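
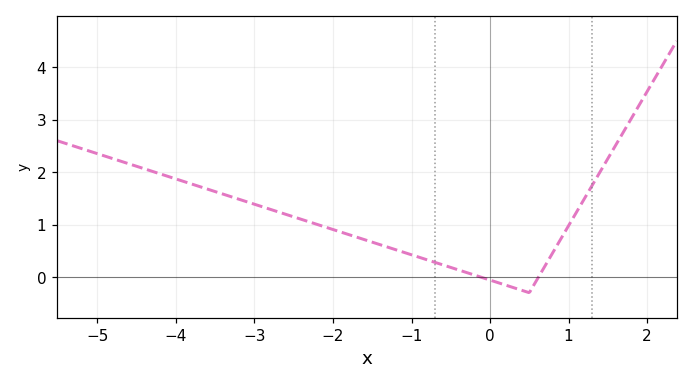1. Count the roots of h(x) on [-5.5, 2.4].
2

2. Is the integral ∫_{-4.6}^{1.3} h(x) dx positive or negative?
positive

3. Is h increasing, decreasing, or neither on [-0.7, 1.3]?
neither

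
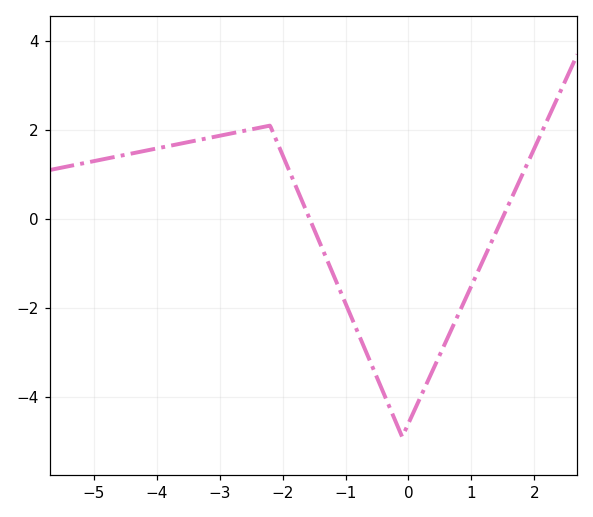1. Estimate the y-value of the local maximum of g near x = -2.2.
2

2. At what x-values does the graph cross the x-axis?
-1.6, 1.4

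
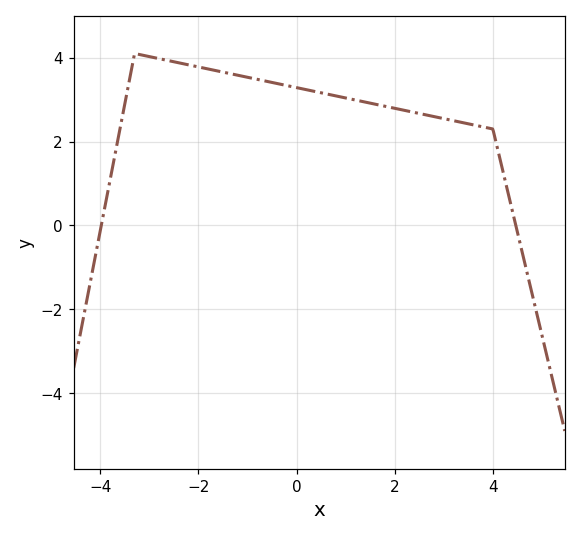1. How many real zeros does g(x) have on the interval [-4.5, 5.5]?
2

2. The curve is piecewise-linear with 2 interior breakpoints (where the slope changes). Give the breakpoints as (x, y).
(-3.3, 4.1); (4, 2.3)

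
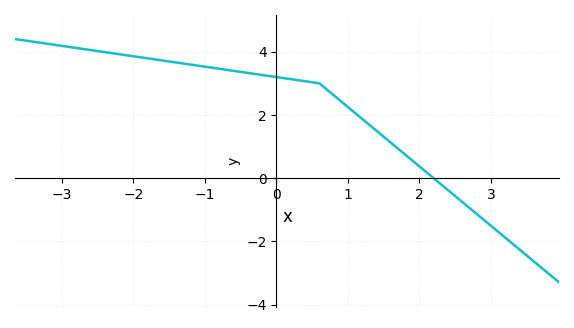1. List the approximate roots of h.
2.2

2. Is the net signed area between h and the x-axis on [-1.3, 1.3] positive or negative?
positive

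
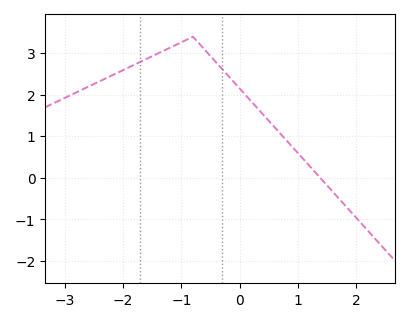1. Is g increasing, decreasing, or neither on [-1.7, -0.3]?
neither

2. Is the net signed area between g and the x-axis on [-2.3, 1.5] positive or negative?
positive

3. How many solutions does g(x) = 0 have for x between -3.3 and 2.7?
1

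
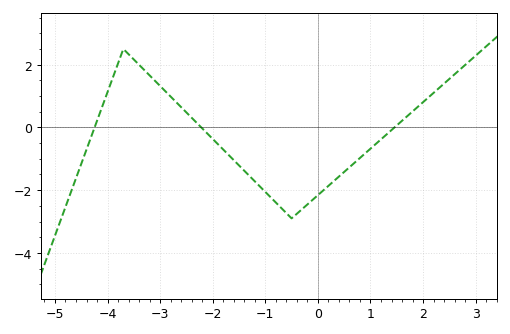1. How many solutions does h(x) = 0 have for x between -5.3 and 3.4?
3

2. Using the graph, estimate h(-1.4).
-1.38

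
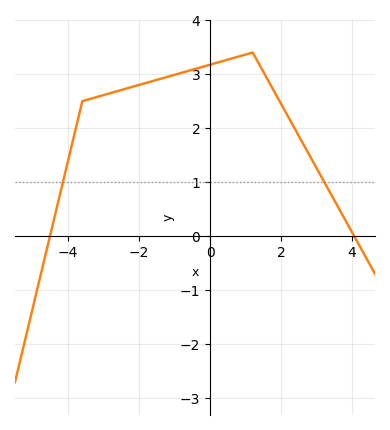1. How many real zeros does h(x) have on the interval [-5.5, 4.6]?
2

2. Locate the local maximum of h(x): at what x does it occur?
1.2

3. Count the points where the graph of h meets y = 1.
2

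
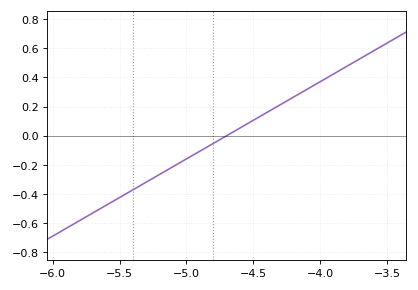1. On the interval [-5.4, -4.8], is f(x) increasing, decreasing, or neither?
increasing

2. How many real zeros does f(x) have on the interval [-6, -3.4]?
1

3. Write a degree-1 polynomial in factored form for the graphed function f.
y = 0.53(x + 4.7)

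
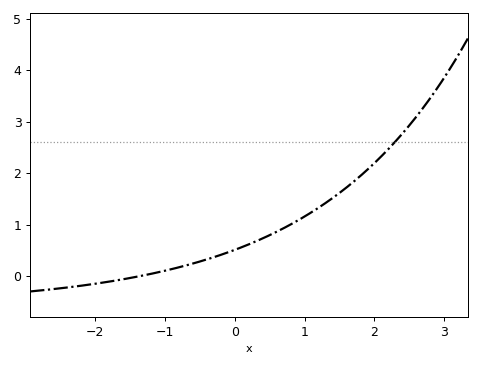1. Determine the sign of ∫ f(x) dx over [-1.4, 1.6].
positive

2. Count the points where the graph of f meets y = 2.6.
1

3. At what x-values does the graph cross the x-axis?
-1.4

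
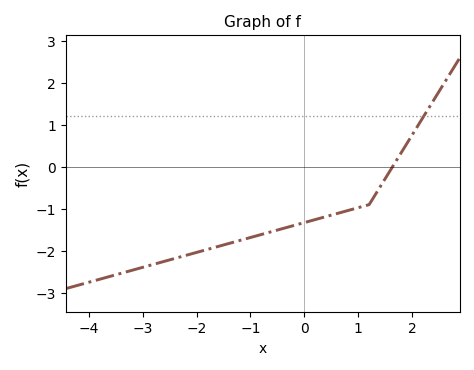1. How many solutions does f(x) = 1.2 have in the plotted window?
1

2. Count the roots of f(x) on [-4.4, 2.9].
1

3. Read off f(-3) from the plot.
-2.39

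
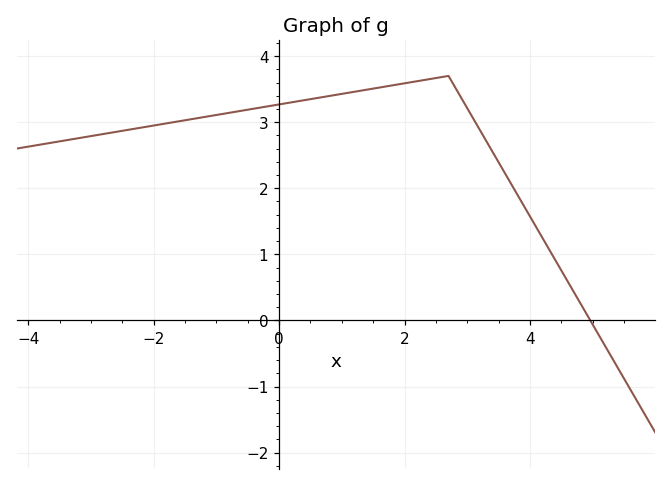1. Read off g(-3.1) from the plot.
2.77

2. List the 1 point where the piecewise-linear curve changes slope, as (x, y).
(2.7, 3.7)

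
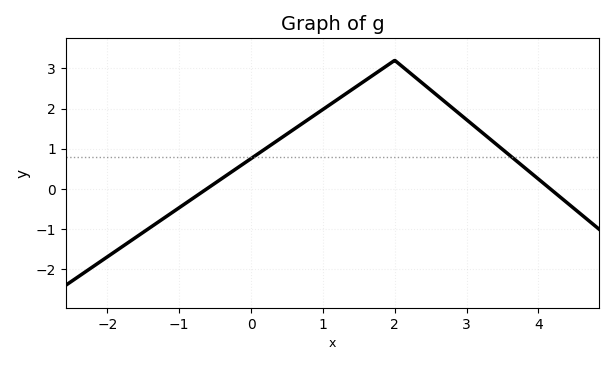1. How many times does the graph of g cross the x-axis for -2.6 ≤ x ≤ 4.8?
2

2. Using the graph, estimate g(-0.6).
0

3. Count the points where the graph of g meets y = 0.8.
2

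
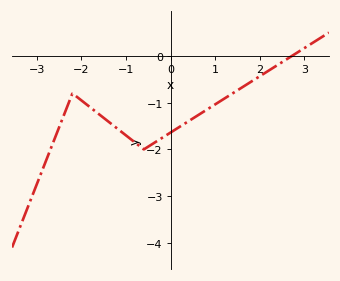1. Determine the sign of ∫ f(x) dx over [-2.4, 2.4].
negative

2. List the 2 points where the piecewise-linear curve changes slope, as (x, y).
(-2.2, -0.8); (-0.6, -2)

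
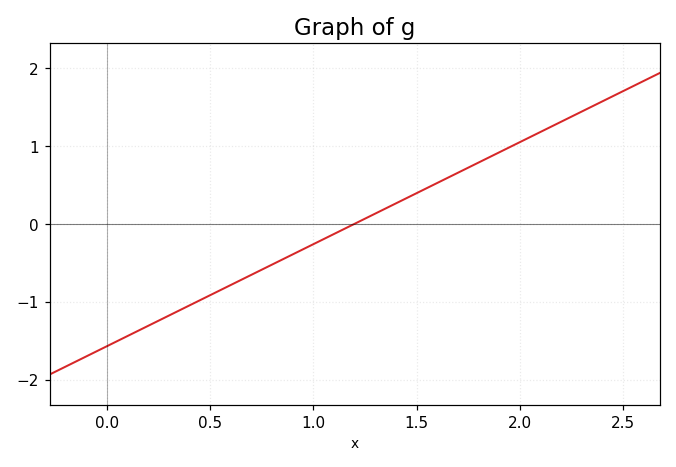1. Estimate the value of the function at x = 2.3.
1.44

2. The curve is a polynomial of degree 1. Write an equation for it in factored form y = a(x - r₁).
y = 1.31(x - 1.2)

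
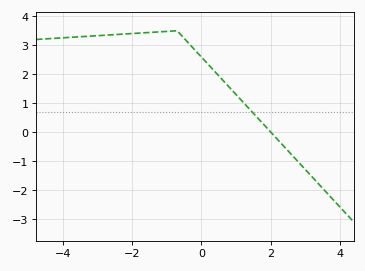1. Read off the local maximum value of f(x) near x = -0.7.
3.5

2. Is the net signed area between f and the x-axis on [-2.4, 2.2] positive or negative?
positive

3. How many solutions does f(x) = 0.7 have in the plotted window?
1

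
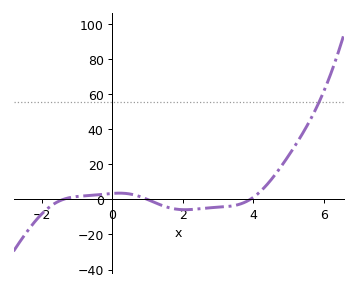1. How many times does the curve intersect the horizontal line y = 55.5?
1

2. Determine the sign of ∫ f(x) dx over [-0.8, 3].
negative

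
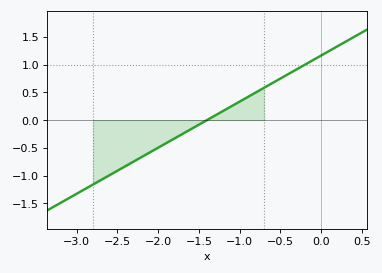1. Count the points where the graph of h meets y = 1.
1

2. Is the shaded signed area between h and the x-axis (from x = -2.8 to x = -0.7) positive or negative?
negative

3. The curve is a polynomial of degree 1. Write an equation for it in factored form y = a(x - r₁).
y = 0.83(x + 1.4)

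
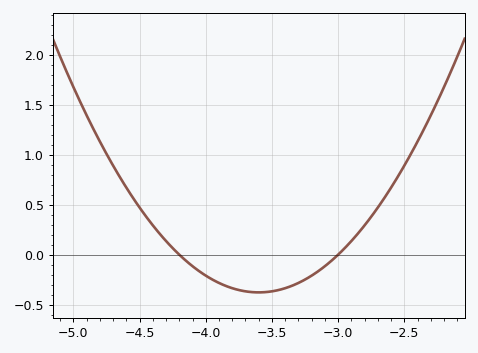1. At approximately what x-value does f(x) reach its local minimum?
-3.6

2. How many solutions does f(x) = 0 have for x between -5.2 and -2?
2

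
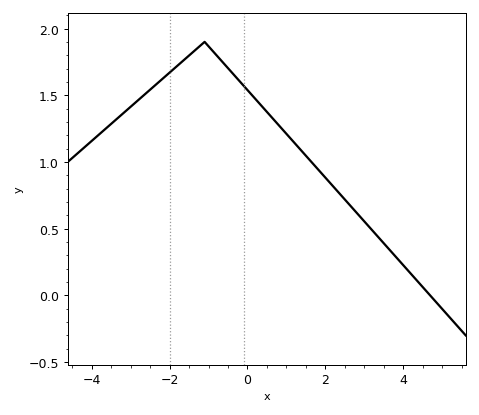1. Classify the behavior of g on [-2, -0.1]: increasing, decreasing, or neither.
neither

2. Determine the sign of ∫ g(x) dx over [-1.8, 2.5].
positive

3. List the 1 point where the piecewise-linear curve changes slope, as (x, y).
(-1.1, 1.9)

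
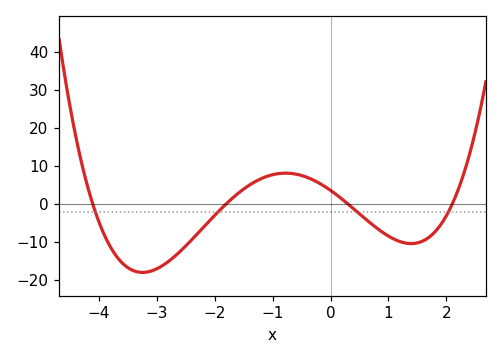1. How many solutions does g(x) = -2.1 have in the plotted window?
4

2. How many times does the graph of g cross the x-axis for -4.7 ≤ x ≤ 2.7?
4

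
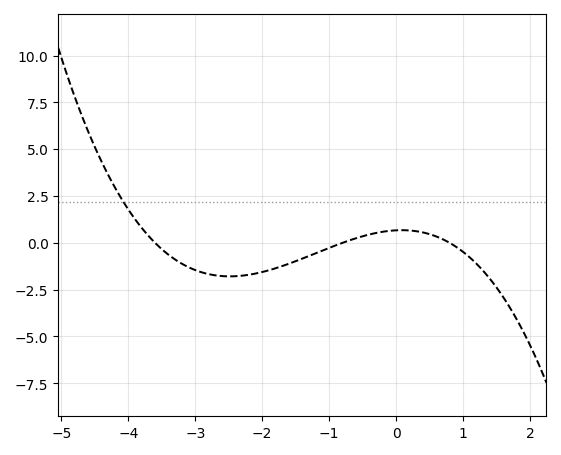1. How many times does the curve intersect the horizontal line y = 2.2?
1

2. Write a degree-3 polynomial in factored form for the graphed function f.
y = -0.29(x + 3.6)(x + 0.8)(x - 0.8)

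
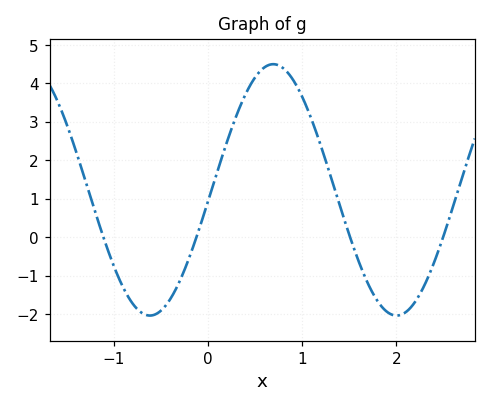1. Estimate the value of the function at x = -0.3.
-1.14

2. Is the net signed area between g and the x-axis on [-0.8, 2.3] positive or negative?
positive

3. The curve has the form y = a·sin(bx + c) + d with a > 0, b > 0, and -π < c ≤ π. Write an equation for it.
y = 3.27sin(2.4x - 0.09) + 1.23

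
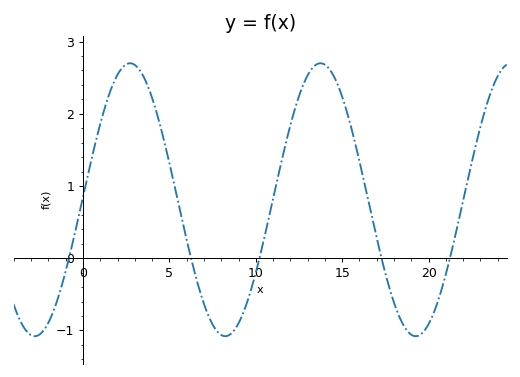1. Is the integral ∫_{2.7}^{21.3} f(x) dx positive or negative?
positive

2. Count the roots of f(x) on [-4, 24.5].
5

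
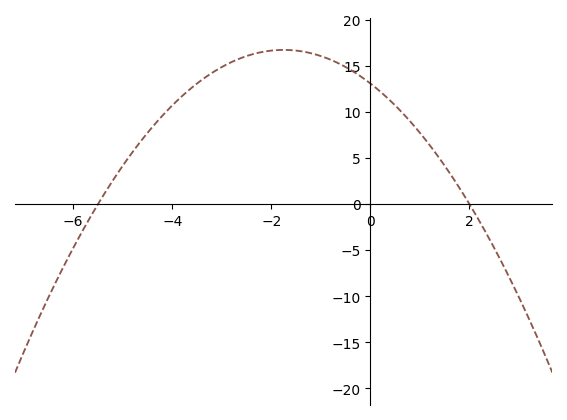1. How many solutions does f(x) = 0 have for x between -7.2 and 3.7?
2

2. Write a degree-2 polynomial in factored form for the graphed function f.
y = -1.19(x + 5.5)(x - 2)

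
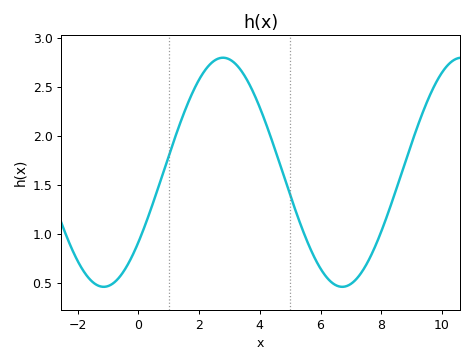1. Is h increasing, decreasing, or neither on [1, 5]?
neither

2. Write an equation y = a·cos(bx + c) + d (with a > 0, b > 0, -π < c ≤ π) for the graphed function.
y = 1.17cos(0.8x - 2.23) + 1.63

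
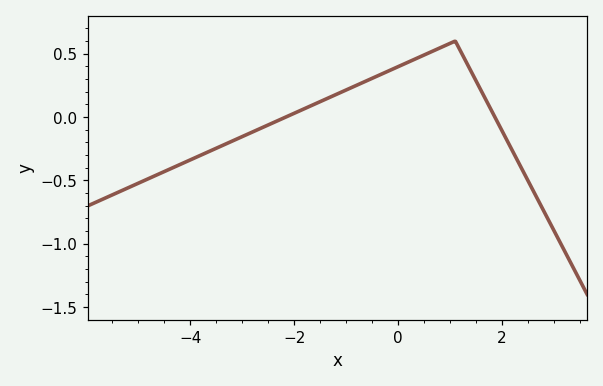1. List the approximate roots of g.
-2.16, 1.86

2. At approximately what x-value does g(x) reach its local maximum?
1.1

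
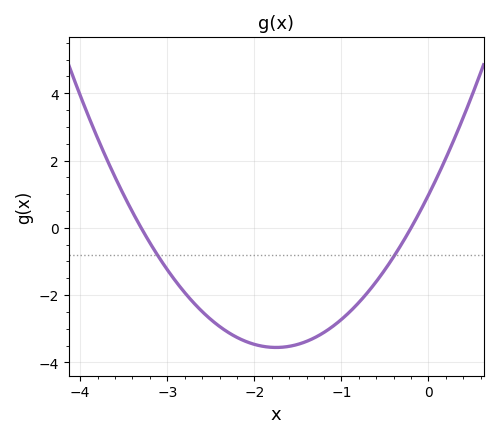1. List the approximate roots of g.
-3.3, -0.2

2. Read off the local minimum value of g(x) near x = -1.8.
-3.56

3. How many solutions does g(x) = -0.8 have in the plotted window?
2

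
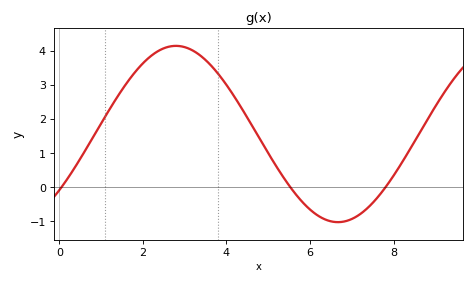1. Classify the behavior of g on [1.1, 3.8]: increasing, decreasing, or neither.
neither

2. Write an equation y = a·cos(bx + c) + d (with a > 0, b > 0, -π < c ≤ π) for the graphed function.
y = 2.58cos(0.81x - 2.3) + 1.56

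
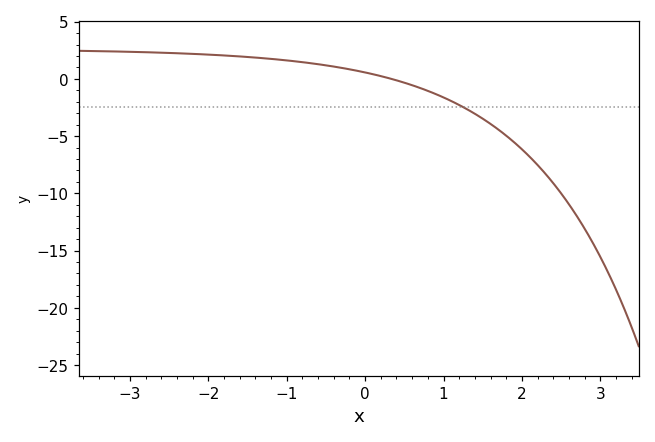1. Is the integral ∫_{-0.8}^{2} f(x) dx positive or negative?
negative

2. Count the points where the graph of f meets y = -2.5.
1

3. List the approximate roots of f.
0.3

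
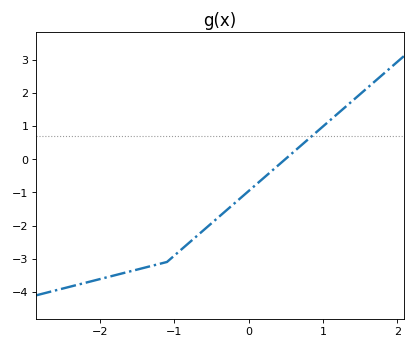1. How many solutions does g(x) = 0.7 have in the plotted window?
1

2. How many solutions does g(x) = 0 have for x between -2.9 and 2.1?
1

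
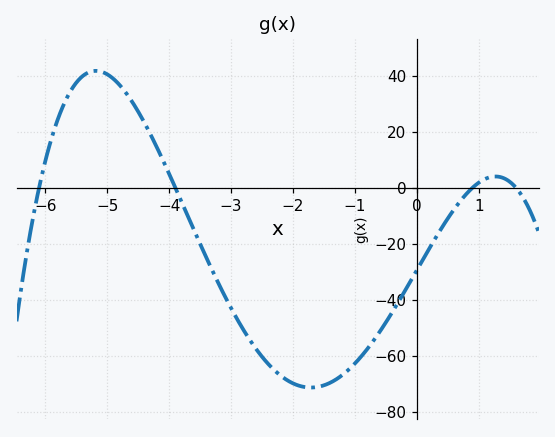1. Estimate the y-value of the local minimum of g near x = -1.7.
-72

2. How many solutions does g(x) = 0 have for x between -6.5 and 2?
4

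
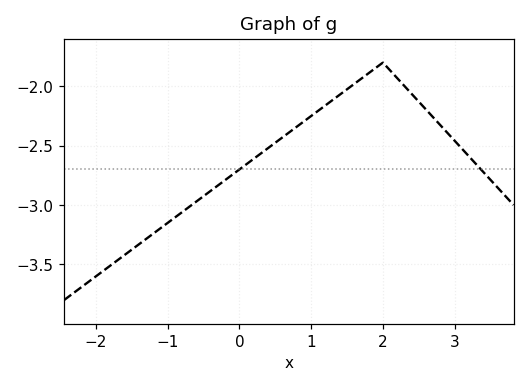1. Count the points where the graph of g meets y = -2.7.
2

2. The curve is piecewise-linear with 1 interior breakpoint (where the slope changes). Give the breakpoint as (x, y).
(2, -1.8)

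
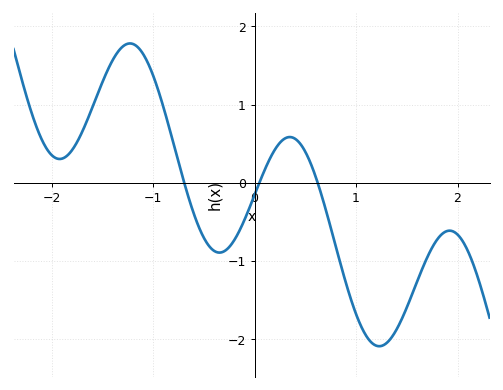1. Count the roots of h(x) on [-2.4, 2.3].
3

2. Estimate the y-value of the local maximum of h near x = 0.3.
0.6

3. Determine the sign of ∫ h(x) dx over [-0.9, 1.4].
negative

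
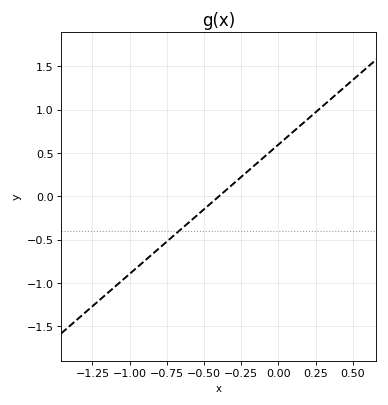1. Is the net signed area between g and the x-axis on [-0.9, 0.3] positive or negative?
positive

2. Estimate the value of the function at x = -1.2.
-1.2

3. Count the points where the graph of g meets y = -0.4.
1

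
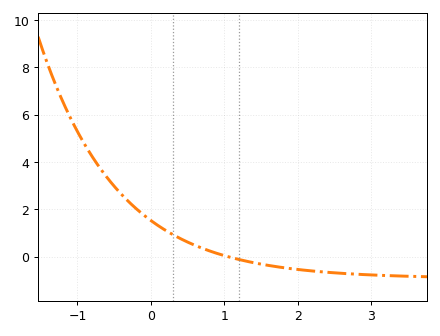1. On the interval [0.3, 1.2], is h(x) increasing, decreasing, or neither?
decreasing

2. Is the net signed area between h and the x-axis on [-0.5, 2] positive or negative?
positive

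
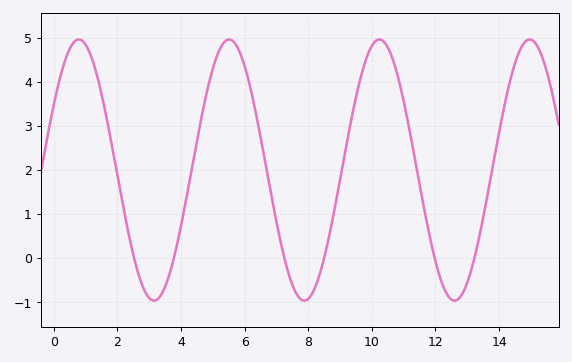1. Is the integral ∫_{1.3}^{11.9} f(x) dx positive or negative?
positive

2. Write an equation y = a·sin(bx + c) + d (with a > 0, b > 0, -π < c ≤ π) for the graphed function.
y = 2.96sin(1.3x + 0.52) + 2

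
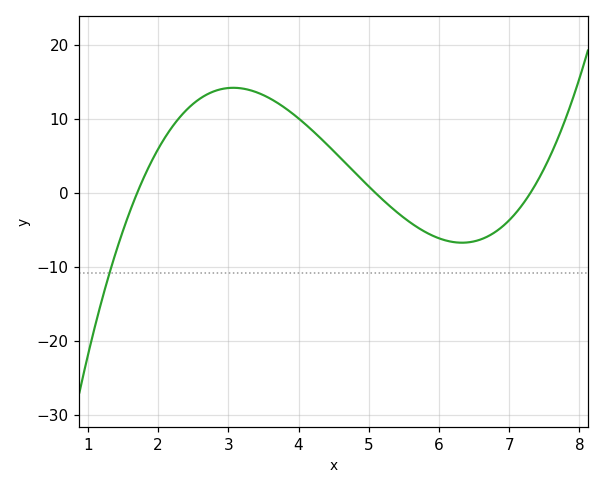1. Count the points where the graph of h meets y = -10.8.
1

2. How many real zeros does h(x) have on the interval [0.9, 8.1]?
3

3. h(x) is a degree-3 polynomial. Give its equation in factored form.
y = 1.21(x - 1.7)(x - 5.1)(x - 7.3)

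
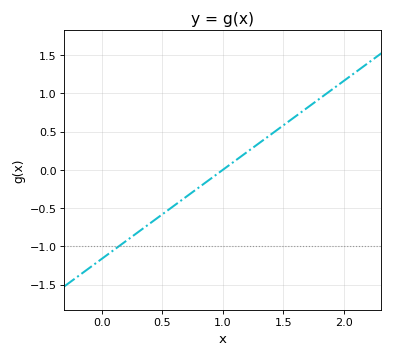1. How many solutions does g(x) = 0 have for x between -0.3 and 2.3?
1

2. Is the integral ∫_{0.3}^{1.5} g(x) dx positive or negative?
negative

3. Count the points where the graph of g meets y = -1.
1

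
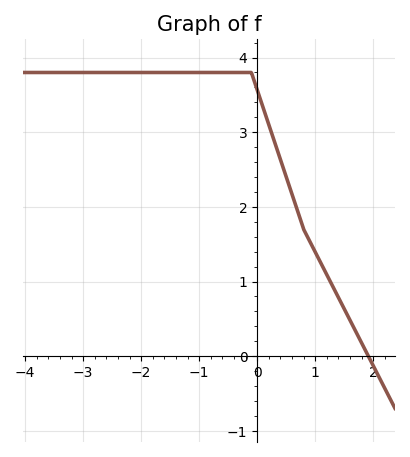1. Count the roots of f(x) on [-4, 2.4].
1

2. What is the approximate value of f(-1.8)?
3.8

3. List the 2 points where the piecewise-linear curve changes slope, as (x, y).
(-0.1, 3.8); (0.8, 1.7)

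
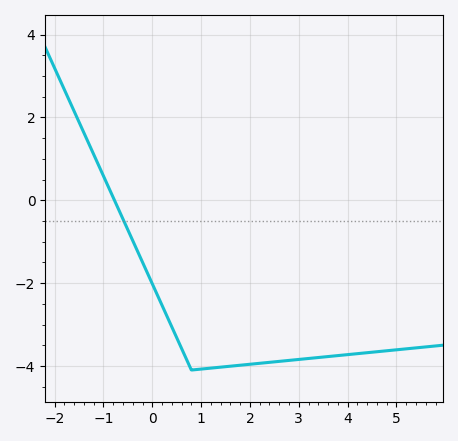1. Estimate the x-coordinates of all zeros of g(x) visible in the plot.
-0.774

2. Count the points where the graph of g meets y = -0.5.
1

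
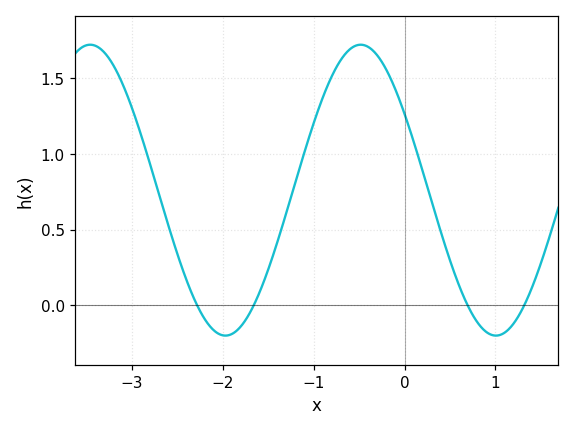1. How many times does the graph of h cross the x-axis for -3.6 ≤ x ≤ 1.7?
4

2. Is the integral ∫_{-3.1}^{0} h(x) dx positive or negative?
positive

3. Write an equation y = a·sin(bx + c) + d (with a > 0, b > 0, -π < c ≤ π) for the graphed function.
y = 0.96sin(2.11x + 2.59) + 0.76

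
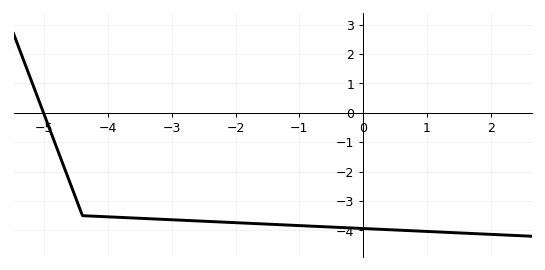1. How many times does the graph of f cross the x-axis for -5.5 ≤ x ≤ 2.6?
1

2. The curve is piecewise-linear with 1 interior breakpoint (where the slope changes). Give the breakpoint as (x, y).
(-4.4, -3.5)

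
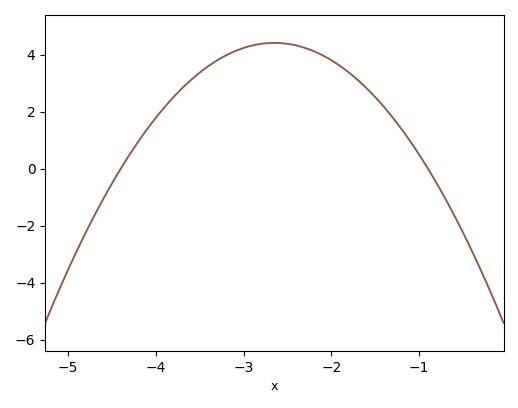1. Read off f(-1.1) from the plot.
1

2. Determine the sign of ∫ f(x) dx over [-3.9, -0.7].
positive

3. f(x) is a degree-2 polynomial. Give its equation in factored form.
y = -1.44(x + 4.4)(x + 0.9)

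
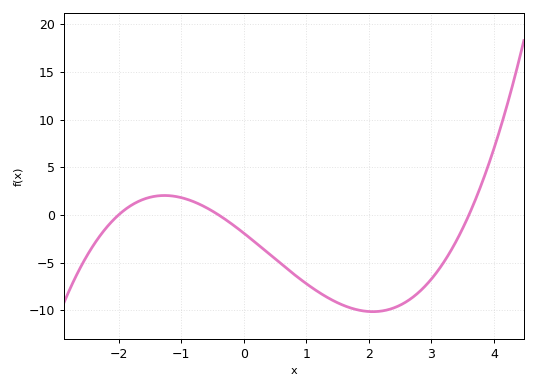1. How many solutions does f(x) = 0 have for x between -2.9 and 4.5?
3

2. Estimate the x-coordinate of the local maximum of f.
-1.3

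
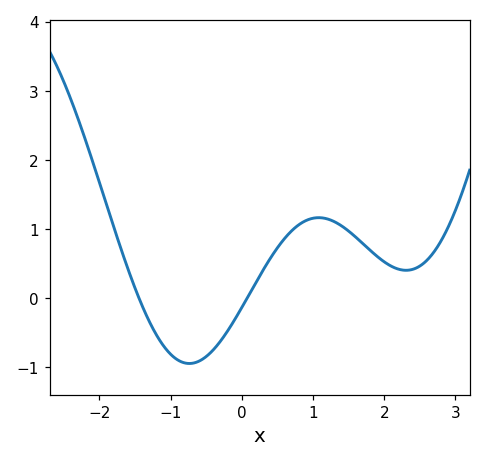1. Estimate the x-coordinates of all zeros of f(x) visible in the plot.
-1.4, 0.1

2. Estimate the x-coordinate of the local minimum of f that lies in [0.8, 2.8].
2.3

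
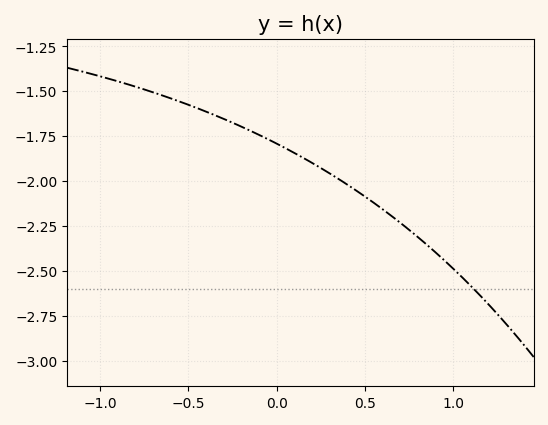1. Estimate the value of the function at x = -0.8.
-1.48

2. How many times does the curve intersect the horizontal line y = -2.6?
1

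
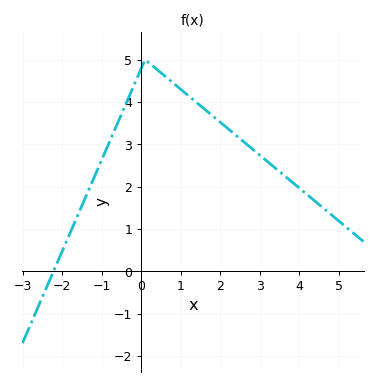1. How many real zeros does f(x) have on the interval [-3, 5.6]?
1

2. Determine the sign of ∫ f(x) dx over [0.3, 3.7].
positive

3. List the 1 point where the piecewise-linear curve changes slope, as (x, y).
(0.1, 5)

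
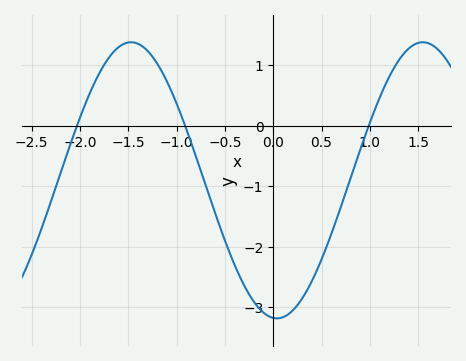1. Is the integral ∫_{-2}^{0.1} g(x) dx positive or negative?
negative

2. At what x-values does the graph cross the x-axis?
-2, -0.9, 1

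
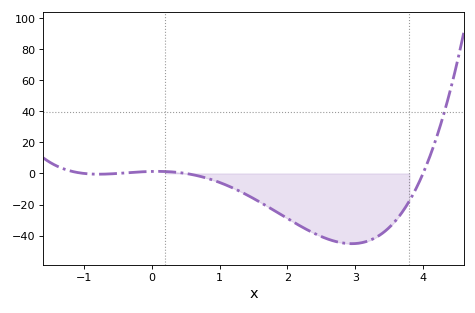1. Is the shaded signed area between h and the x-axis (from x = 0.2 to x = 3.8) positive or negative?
negative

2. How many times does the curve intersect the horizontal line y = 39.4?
1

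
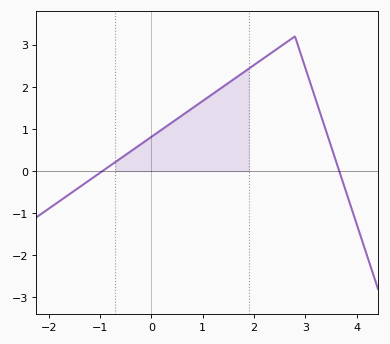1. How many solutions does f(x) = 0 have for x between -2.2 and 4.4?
2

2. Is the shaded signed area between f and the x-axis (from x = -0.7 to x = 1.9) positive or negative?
positive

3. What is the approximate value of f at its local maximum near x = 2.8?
3.2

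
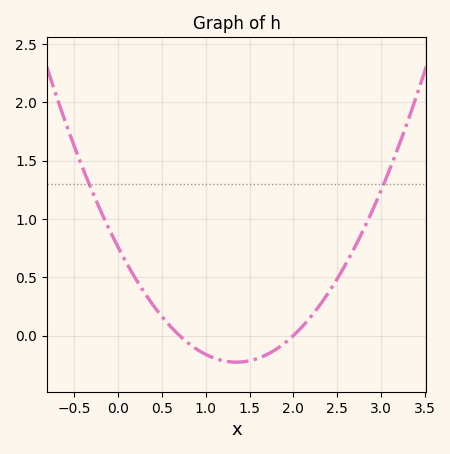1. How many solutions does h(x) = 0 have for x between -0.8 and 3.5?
2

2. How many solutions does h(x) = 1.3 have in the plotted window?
2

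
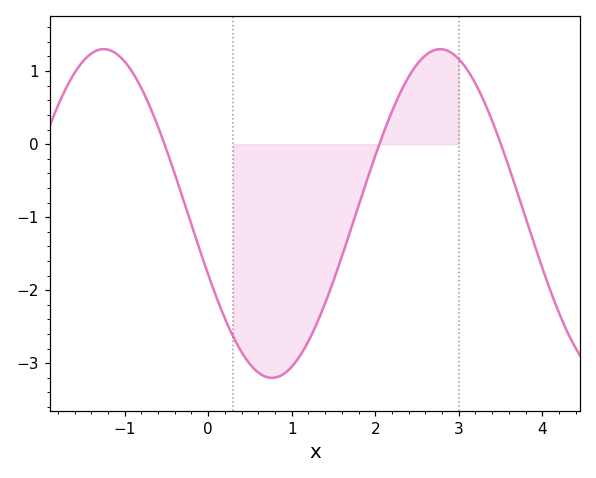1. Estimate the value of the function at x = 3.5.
0.013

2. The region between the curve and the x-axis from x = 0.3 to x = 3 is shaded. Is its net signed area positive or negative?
negative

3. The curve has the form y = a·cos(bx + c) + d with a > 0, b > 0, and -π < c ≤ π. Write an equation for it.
y = 2.25cos(1.56x + 1.95) - 0.95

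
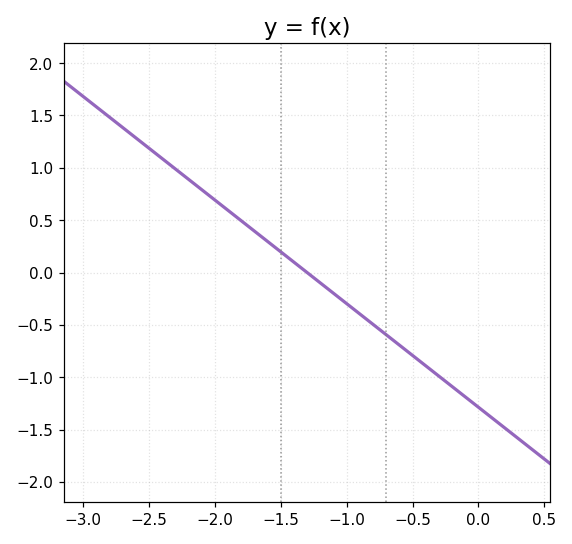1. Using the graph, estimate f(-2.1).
0.792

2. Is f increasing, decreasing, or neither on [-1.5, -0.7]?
decreasing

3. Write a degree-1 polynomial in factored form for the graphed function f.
y = -0.99(x + 1.3)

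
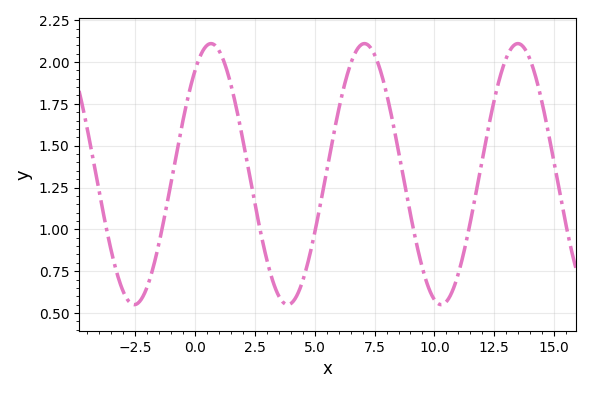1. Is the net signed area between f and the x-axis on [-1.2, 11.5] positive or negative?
positive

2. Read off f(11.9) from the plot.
1.34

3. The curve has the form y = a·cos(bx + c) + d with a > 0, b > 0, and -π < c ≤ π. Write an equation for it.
y = 0.78cos(0.98x - 0.652) + 1.33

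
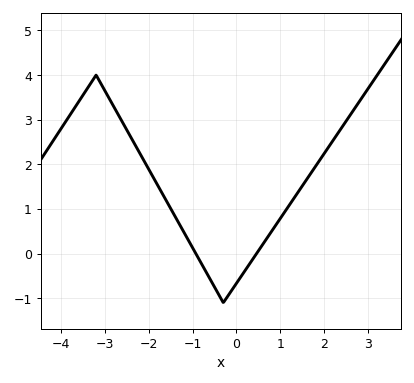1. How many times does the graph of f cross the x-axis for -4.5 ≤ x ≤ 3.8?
2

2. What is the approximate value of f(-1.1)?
0.307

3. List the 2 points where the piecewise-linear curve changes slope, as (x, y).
(-3.2, 4); (-0.3, -1.1)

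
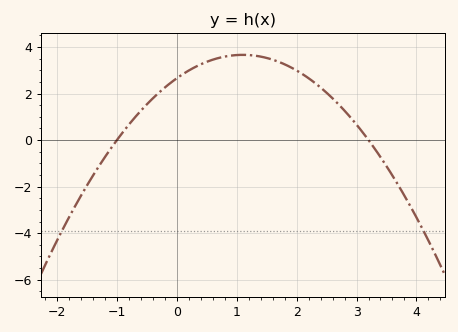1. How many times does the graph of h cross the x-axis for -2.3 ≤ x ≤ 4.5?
2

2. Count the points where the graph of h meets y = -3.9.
2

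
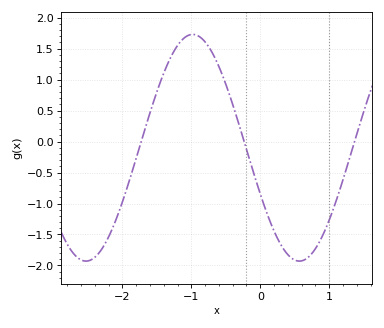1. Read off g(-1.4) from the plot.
1.11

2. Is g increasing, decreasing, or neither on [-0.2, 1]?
neither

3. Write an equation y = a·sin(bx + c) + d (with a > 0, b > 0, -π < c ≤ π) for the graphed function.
y = 1.83sin(2.03x - 2.72) - 0.1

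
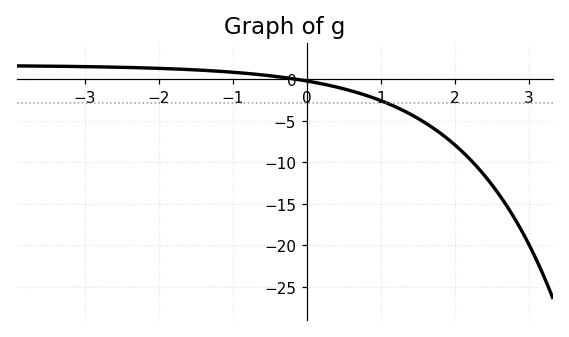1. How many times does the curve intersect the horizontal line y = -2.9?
1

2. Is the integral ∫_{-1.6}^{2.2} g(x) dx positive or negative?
negative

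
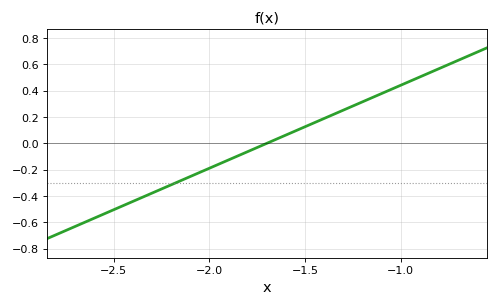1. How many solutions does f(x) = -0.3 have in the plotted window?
1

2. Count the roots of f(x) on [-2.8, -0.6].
1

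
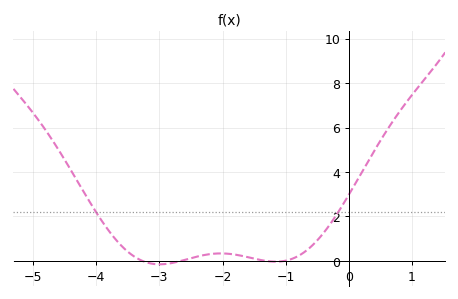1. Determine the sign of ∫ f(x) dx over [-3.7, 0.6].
positive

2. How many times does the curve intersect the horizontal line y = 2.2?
2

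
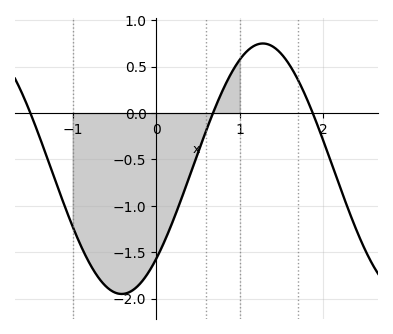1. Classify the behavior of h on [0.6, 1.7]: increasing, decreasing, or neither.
neither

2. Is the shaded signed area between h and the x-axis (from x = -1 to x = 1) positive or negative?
negative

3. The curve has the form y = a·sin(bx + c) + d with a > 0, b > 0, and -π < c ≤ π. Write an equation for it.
y = 1.35sin(1.9x - 0.8) - 0.6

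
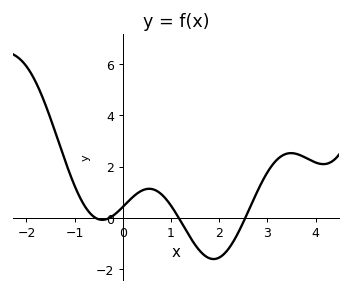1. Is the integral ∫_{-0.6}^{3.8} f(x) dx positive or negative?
positive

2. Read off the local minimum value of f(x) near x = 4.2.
2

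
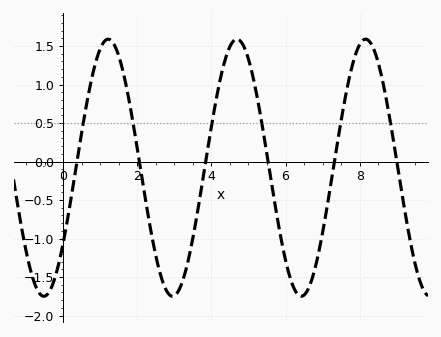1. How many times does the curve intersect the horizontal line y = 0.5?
6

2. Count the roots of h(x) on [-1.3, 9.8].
6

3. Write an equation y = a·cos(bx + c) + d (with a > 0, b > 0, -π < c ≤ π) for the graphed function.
y = 1.67cos(1.81x - 2.2) - 0.08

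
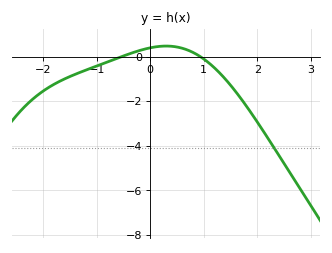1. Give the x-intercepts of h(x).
-0.534, 0.935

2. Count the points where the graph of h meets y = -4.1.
1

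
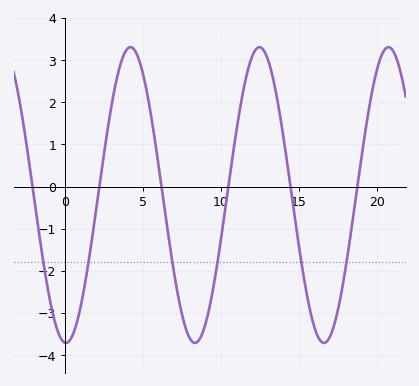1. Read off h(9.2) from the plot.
-2.98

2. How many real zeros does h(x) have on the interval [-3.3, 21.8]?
6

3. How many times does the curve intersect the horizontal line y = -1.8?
6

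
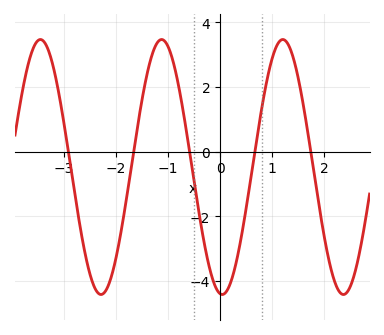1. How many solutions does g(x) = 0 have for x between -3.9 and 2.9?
5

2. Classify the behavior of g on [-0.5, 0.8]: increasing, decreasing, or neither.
neither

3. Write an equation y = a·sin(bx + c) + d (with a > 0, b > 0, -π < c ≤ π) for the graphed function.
y = 3.95sin(2.7x - 1.7) - 0.48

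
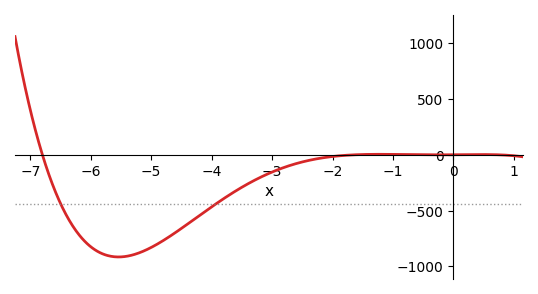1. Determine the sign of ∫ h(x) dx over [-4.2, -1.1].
negative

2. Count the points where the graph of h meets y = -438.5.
2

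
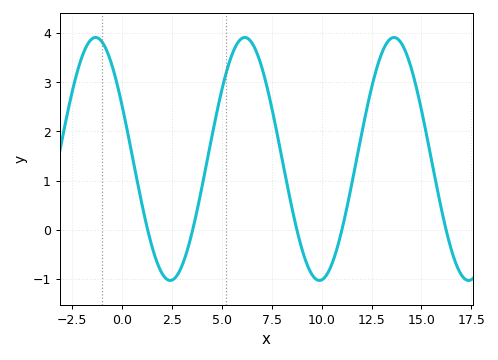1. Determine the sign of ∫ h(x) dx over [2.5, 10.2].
positive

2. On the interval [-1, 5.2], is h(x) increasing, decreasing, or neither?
neither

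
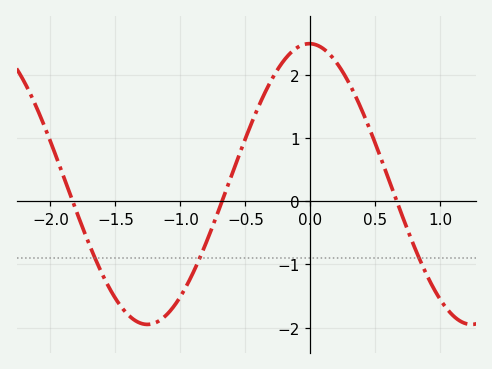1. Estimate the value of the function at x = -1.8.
-0.165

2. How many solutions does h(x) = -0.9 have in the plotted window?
3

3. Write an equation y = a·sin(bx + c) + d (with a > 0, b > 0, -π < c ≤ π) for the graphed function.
y = 2.22sin(2.52x + 1.59) + 0.27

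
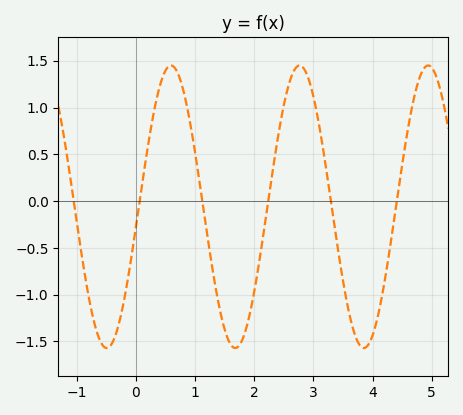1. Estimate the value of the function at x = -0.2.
-1.05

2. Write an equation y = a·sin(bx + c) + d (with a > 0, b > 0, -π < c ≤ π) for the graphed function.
y = 1.51sin(2.89x - 0.14) - 0.06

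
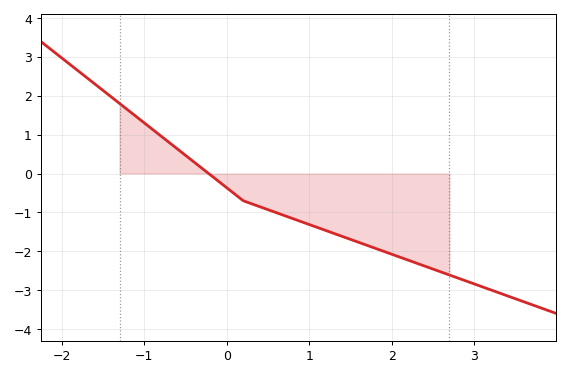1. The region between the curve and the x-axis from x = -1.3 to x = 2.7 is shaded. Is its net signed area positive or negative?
negative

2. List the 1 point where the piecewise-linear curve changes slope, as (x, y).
(0.2, -0.7)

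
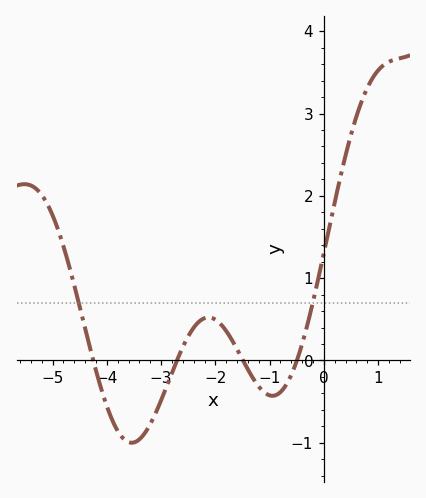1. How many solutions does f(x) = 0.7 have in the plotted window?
2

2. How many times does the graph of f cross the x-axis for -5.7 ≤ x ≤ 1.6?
4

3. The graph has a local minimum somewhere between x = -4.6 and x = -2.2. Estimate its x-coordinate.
-3.54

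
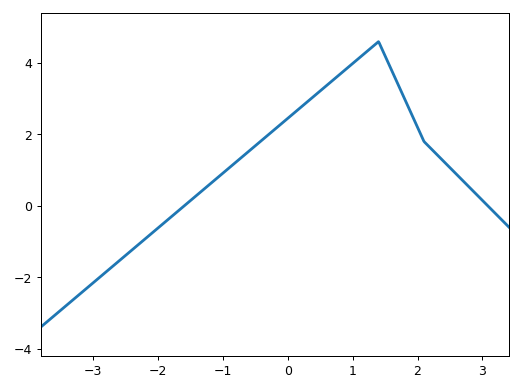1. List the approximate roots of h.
-1.6, 3.08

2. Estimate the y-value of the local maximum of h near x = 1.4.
4.6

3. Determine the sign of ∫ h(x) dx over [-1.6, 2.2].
positive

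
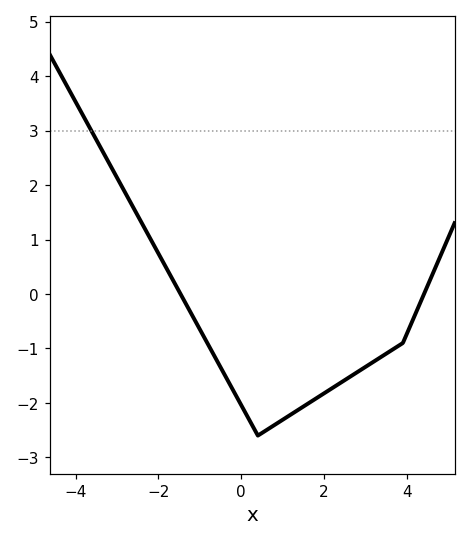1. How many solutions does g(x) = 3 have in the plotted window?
1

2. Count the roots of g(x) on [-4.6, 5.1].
2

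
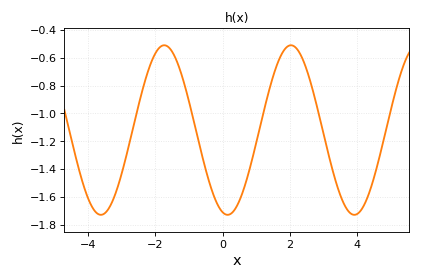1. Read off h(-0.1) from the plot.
-1.68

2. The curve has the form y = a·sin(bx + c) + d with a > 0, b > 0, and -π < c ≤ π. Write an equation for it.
y = 0.61sin(1.7x - 1.8) - 1.12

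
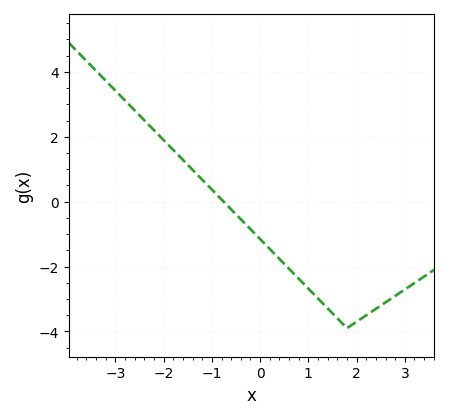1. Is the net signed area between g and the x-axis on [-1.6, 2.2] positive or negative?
negative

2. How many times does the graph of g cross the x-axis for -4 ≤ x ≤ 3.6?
1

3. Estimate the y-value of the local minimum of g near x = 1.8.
-3.8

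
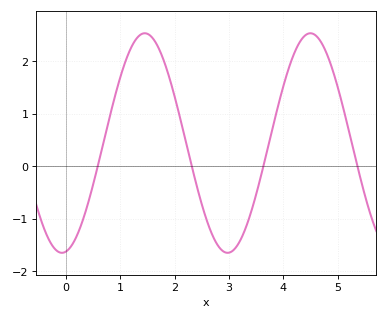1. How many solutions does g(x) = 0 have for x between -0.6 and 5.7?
4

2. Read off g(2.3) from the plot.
0.1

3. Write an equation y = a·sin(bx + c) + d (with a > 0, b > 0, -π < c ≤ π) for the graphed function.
y = 2.09sin(2.1x - 1.4) + 0.44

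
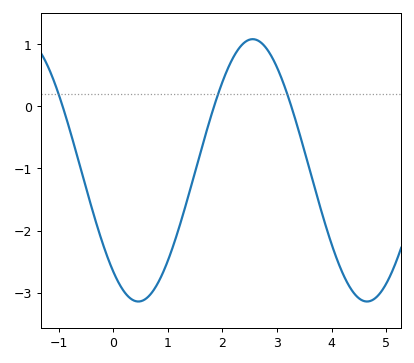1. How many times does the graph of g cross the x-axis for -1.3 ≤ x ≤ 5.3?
3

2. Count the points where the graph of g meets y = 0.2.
3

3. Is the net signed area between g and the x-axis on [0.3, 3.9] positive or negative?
negative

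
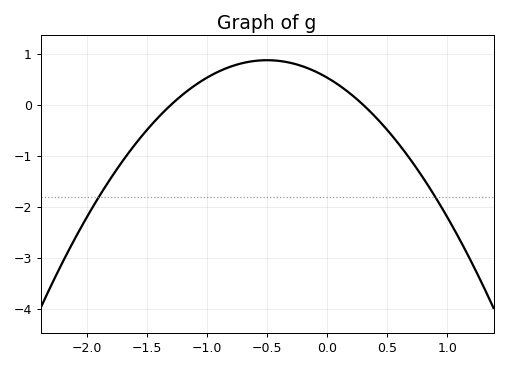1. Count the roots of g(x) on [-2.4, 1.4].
2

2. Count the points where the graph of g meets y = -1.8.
2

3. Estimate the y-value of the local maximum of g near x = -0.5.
0.9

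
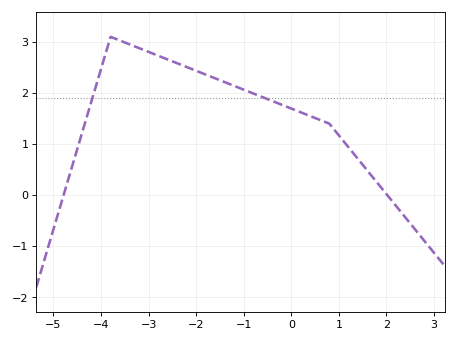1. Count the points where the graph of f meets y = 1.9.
2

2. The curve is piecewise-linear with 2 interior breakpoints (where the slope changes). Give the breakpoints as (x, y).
(-3.8, 3.1); (0.8, 1.4)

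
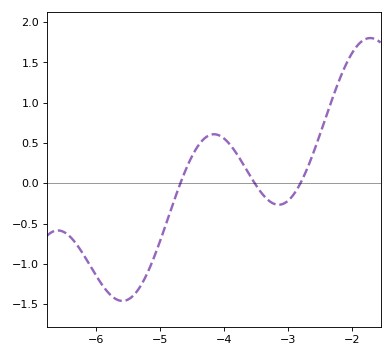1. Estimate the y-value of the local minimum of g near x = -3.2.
-0.267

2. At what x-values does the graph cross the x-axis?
-4.68, -3.52, -2.81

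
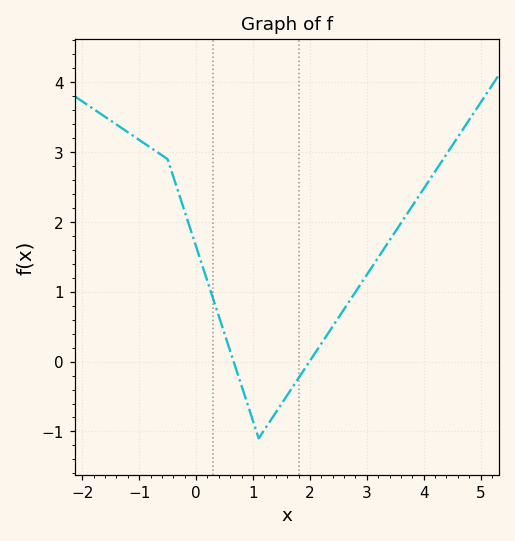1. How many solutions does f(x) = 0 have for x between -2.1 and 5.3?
2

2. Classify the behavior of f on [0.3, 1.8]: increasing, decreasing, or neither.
neither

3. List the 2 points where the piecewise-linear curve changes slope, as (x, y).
(-0.5, 2.9); (1.1, -1.1)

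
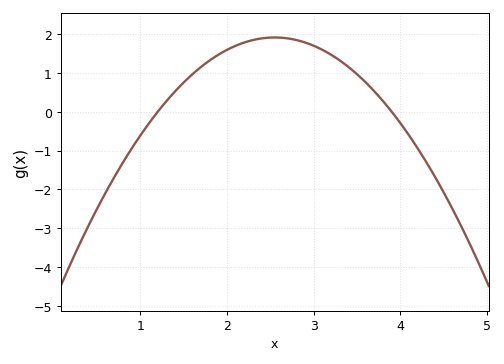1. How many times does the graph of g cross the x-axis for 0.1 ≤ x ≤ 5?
2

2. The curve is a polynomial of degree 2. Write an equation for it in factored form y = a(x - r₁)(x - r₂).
y = -1.05(x - 1.2)(x - 3.9)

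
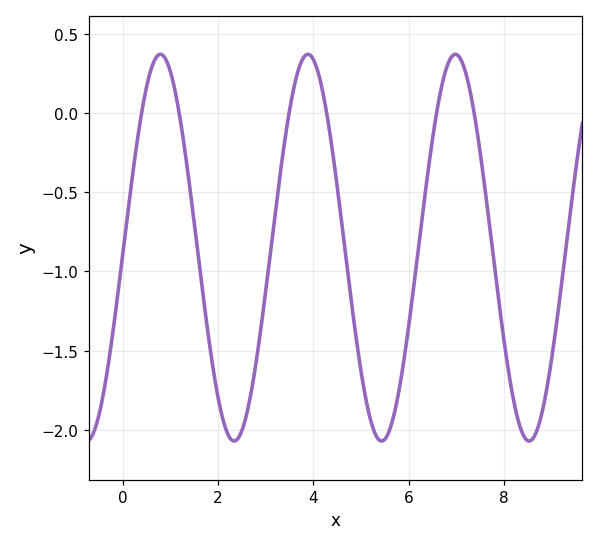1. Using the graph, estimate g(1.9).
-1.6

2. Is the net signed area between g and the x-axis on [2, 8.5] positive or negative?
negative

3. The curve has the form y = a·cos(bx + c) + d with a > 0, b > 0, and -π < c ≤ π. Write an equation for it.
y = 1.22cos(2x - 1.6) - 0.85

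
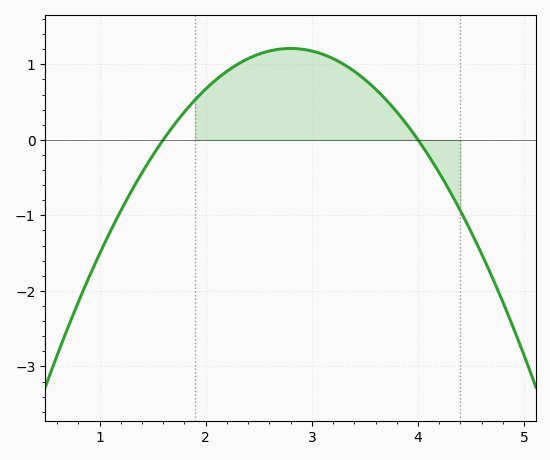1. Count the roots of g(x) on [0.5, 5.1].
2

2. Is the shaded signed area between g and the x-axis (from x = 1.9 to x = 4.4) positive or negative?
positive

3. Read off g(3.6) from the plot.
0.672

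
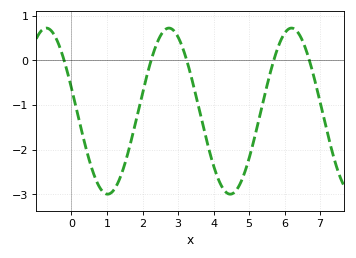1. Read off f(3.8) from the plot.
-1.8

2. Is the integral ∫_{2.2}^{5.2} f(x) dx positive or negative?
negative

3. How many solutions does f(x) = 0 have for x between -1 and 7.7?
5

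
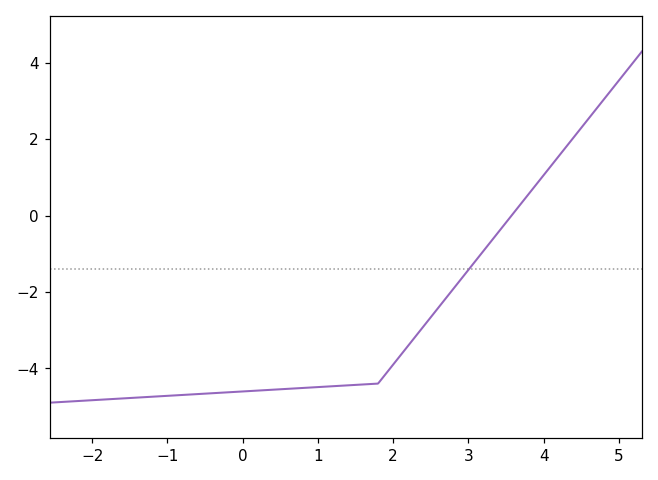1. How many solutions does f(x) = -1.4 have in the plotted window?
1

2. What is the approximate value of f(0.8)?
-4.6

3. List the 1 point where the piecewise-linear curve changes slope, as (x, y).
(1.8, -4.4)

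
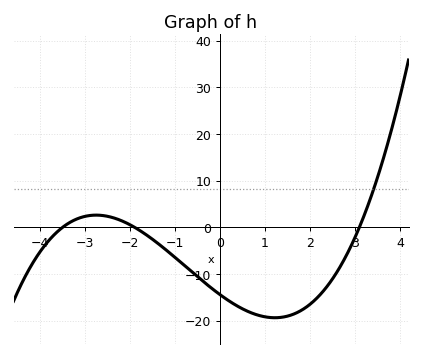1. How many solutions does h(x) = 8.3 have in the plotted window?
1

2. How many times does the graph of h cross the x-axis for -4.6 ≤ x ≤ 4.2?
3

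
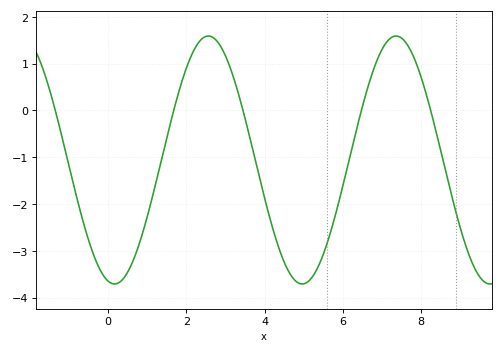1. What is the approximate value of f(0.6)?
-3.28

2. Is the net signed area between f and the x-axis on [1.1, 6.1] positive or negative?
negative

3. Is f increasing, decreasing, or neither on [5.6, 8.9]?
neither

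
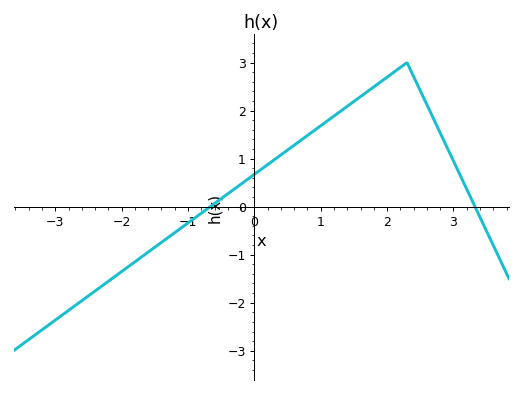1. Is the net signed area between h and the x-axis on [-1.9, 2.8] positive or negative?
positive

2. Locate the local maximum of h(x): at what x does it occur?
2.3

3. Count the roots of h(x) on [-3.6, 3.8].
2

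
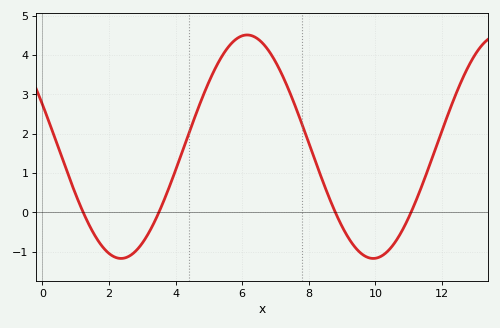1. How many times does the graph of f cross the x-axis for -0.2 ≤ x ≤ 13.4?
4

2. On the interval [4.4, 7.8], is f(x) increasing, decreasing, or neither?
neither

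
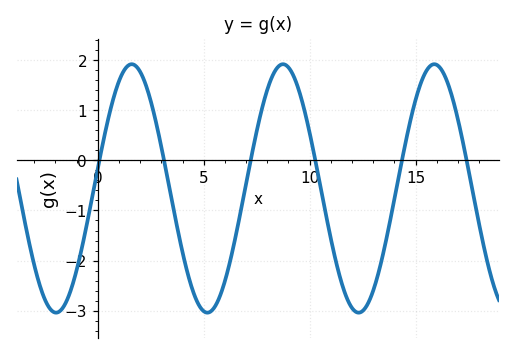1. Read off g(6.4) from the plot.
-1.7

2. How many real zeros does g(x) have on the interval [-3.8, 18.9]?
6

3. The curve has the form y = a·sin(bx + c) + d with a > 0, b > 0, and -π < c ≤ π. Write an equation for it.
y = 2.48sin(0.88x + 0.16) - 0.56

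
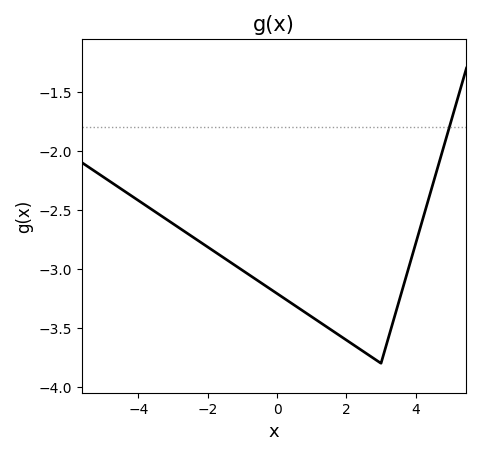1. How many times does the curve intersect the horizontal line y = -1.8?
1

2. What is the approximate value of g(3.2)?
-3.6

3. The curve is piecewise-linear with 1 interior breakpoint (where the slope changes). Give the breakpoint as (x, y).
(3, -3.8)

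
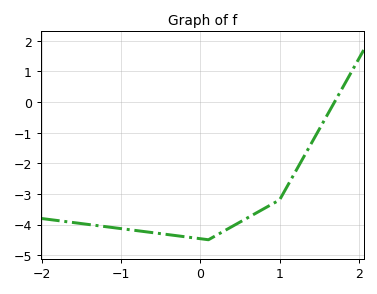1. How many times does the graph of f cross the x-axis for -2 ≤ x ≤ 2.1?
1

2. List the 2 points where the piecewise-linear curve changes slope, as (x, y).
(0.1, -4.5); (1, -3.2)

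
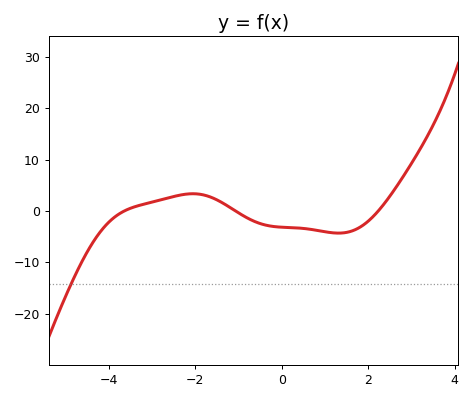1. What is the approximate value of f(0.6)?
-3.5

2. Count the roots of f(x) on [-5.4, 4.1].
3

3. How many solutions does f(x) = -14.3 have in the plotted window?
1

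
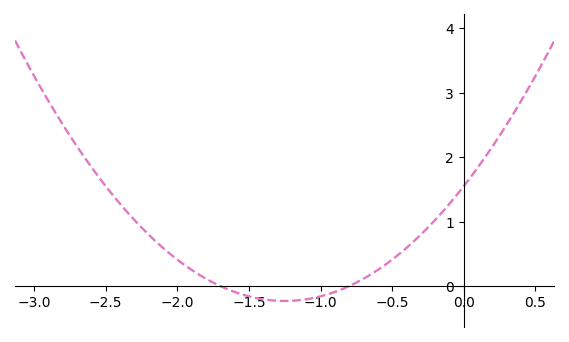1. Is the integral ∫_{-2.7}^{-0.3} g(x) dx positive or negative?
positive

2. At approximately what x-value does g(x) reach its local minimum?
-1.2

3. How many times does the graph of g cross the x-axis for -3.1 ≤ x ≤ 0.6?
2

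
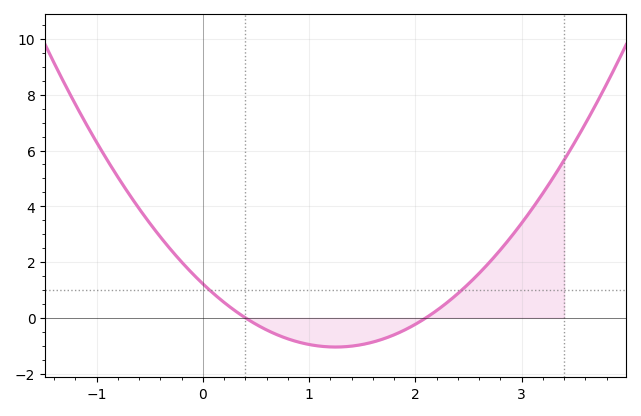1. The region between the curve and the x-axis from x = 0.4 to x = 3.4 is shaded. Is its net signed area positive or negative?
positive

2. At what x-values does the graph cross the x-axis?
0.4, 2.1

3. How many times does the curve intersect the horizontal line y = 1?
2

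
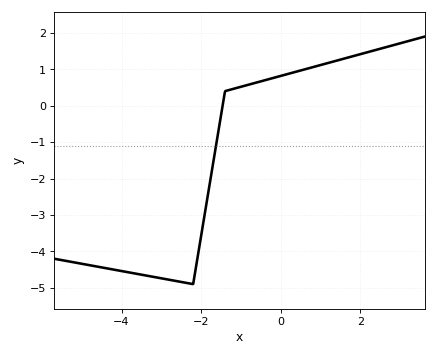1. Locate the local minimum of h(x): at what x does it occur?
-2.2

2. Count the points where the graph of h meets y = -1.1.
1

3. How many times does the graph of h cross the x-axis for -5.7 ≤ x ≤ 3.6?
1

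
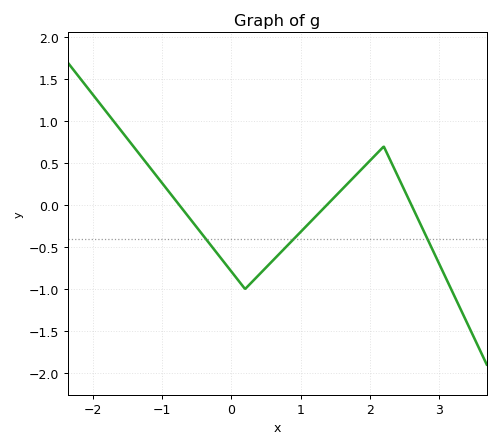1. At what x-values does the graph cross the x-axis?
-0.7, 1.4, 2.6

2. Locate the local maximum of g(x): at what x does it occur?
2.2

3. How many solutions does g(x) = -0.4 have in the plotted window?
3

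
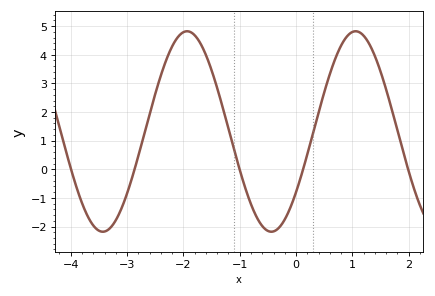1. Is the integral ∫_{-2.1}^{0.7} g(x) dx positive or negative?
positive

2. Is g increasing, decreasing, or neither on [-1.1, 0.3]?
neither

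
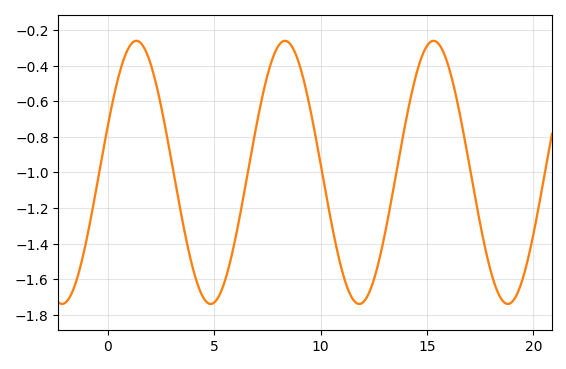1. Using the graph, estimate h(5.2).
-1.7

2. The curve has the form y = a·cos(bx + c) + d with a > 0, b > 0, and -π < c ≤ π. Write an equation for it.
y = 0.74cos(0.9x - 1.21) - 1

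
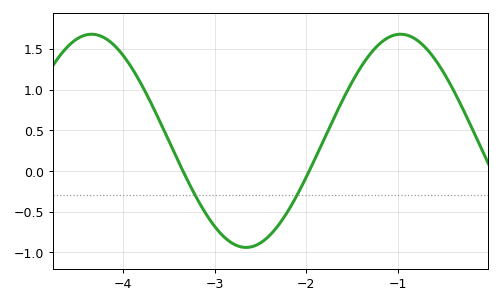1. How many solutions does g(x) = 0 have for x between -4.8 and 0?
2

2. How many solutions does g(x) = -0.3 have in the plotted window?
2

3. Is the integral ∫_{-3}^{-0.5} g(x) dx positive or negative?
positive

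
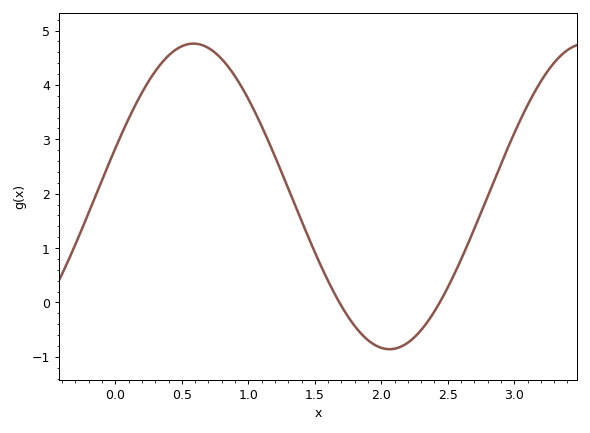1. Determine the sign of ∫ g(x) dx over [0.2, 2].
positive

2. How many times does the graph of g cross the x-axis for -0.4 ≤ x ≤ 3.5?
2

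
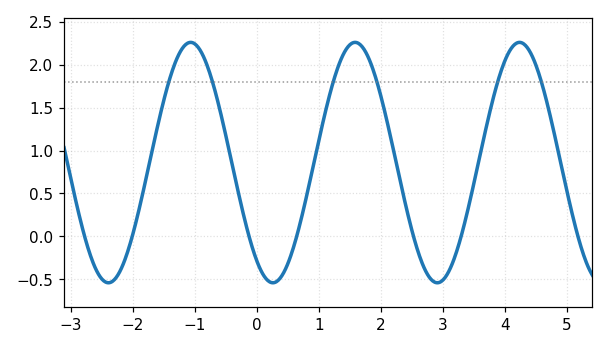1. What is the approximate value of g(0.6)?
-0.113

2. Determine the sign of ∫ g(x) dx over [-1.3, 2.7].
positive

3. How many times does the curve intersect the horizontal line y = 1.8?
6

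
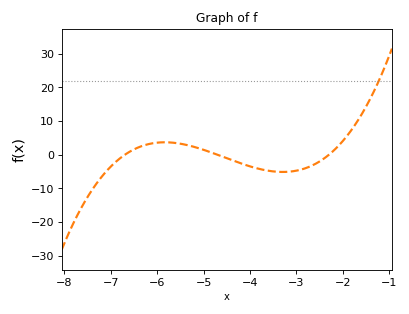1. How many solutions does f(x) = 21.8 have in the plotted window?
1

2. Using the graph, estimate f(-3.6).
-4.74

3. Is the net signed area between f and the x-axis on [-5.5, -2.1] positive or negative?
negative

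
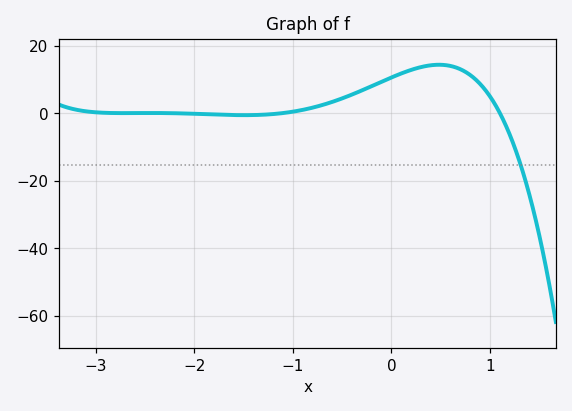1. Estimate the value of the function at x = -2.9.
0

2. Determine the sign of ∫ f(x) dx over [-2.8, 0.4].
positive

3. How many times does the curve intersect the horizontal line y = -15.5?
1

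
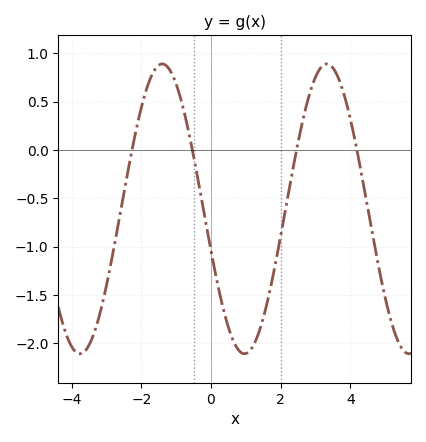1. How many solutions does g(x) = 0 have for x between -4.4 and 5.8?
4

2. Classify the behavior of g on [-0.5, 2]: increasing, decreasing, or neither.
neither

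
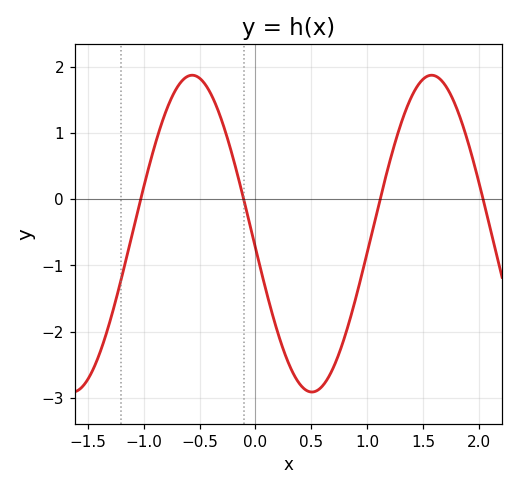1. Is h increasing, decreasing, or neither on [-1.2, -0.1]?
neither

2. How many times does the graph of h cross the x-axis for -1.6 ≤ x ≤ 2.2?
4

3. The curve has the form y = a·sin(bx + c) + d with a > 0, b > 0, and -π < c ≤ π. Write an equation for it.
y = 2.39sin(2.93x - 3.05) - 0.52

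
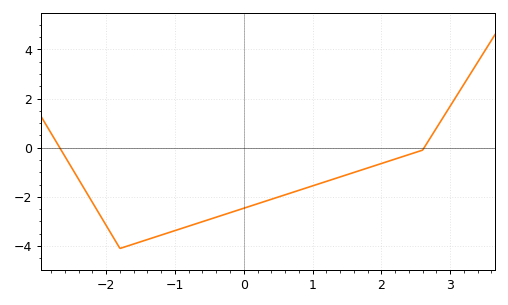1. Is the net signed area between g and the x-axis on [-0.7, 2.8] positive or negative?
negative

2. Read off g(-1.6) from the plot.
-3.92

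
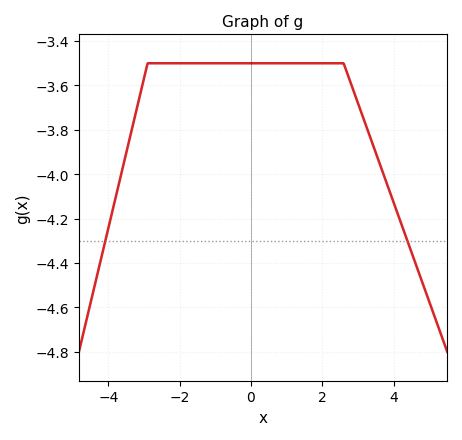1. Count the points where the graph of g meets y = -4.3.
2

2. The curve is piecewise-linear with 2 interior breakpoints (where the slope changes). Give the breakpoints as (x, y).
(-2.9, -3.5); (2.6, -3.5)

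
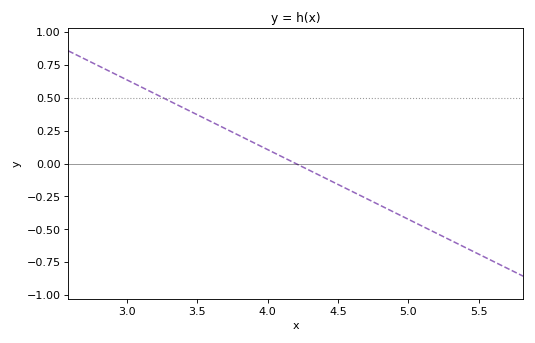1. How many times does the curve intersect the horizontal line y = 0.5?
1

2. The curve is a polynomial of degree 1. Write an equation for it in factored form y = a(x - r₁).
y = -0.53(x - 4.2)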